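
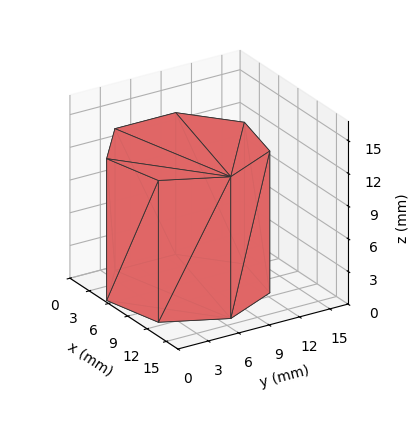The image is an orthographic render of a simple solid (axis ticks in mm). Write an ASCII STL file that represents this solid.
Reading the render: the shape is a regular 7-sided prism (a cylinder approximated with 7 flat sides), circumscribed radius ≈ 7 mm, height ≈ 13 mm (dimensions read to the nearest mm from the axis ticks). For the STL, each face is triangulated and given an outward normal.

solid part
  facet normal 0.0000 0.0000 -1.0000
    outer loop
      vertex 5.4 13.8 0.0
      vertex 11.4 12.5 0.0
      vertex 14.0 7.0 0.0
    endloop
  endfacet
  facet normal 0.0000 0.0000 -1.0000
    outer loop
      vertex 0.7 10.0 0.0
      vertex 5.4 13.8 0.0
      vertex 14.0 7.0 0.0
    endloop
  endfacet
  facet normal 0.0000 0.0000 -1.0000
    outer loop
      vertex 0.7 4.0 0.0
      vertex 0.7 10.0 0.0
      vertex 14.0 7.0 0.0
    endloop
  endfacet
  facet normal 0.0000 0.0000 -1.0000
    outer loop
      vertex 5.4 0.2 0.0
      vertex 0.7 4.0 0.0
      vertex 14.0 7.0 0.0
    endloop
  endfacet
  facet normal 0.0000 0.0000 -1.0000
    outer loop
      vertex 11.4 1.5 0.0
      vertex 5.4 0.2 0.0
      vertex 14.0 7.0 0.0
    endloop
  endfacet
  facet normal 0.0000 0.0000 1.0000
    outer loop
      vertex 14.0 7.0 13.0
      vertex 11.4 12.5 13.0
      vertex 5.4 13.8 13.0
    endloop
  endfacet
  facet normal 0.0000 0.0000 1.0000
    outer loop
      vertex 14.0 7.0 13.0
      vertex 5.4 13.8 13.0
      vertex 0.7 10.0 13.0
    endloop
  endfacet
  facet normal 0.0000 0.0000 1.0000
    outer loop
      vertex 14.0 7.0 13.0
      vertex 0.7 10.0 13.0
      vertex 0.7 4.0 13.0
    endloop
  endfacet
  facet normal 0.0000 0.0000 1.0000
    outer loop
      vertex 14.0 7.0 13.0
      vertex 0.7 4.0 13.0
      vertex 5.4 0.2 13.0
    endloop
  endfacet
  facet normal 0.0000 0.0000 1.0000
    outer loop
      vertex 14.0 7.0 13.0
      vertex 5.4 0.2 13.0
      vertex 11.4 1.5 13.0
    endloop
  endfacet
  facet normal 0.9041 0.4274 0.0000
    outer loop
      vertex 14.0 7.0 0.0
      vertex 11.4 12.5 0.0
      vertex 11.4 12.5 13.0
    endloop
  endfacet
  facet normal 0.9041 0.4274 0.0000
    outer loop
      vertex 14.0 7.0 0.0
      vertex 11.4 12.5 13.0
      vertex 14.0 7.0 13.0
    endloop
  endfacet
  facet normal 0.2118 0.9773 0.0000
    outer loop
      vertex 11.4 12.5 0.0
      vertex 5.4 13.8 0.0
      vertex 5.4 13.8 13.0
    endloop
  endfacet
  facet normal 0.2118 0.9773 0.0000
    outer loop
      vertex 11.4 12.5 0.0
      vertex 5.4 13.8 13.0
      vertex 11.4 12.5 13.0
    endloop
  endfacet
  facet normal -0.6287 0.7776 0.0000
    outer loop
      vertex 5.4 13.8 0.0
      vertex 0.7 10.0 0.0
      vertex 0.7 10.0 13.0
    endloop
  endfacet
  facet normal -0.6287 0.7776 0.0000
    outer loop
      vertex 5.4 13.8 0.0
      vertex 0.7 10.0 13.0
      vertex 5.4 13.8 13.0
    endloop
  endfacet
  facet normal -1.0000 0.0000 0.0000
    outer loop
      vertex 0.7 10.0 0.0
      vertex 0.7 4.0 0.0
      vertex 0.7 4.0 13.0
    endloop
  endfacet
  facet normal -1.0000 0.0000 0.0000
    outer loop
      vertex 0.7 10.0 0.0
      vertex 0.7 4.0 13.0
      vertex 0.7 10.0 13.0
    endloop
  endfacet
  facet normal -0.6287 -0.7776 0.0000
    outer loop
      vertex 0.7 4.0 0.0
      vertex 5.4 0.2 0.0
      vertex 5.4 0.2 13.0
    endloop
  endfacet
  facet normal -0.6287 -0.7776 0.0000
    outer loop
      vertex 0.7 4.0 0.0
      vertex 5.4 0.2 13.0
      vertex 0.7 4.0 13.0
    endloop
  endfacet
  facet normal 0.2118 -0.9773 0.0000
    outer loop
      vertex 5.4 0.2 0.0
      vertex 11.4 1.5 0.0
      vertex 11.4 1.5 13.0
    endloop
  endfacet
  facet normal 0.2118 -0.9773 0.0000
    outer loop
      vertex 5.4 0.2 0.0
      vertex 11.4 1.5 13.0
      vertex 5.4 0.2 13.0
    endloop
  endfacet
  facet normal 0.9041 -0.4274 0.0000
    outer loop
      vertex 11.4 1.5 0.0
      vertex 14.0 7.0 0.0
      vertex 14.0 7.0 13.0
    endloop
  endfacet
  facet normal 0.9041 -0.4274 0.0000
    outer loop
      vertex 11.4 1.5 0.0
      vertex 14.0 7.0 13.0
      vertex 11.4 1.5 13.0
    endloop
  endfacet
endsolid part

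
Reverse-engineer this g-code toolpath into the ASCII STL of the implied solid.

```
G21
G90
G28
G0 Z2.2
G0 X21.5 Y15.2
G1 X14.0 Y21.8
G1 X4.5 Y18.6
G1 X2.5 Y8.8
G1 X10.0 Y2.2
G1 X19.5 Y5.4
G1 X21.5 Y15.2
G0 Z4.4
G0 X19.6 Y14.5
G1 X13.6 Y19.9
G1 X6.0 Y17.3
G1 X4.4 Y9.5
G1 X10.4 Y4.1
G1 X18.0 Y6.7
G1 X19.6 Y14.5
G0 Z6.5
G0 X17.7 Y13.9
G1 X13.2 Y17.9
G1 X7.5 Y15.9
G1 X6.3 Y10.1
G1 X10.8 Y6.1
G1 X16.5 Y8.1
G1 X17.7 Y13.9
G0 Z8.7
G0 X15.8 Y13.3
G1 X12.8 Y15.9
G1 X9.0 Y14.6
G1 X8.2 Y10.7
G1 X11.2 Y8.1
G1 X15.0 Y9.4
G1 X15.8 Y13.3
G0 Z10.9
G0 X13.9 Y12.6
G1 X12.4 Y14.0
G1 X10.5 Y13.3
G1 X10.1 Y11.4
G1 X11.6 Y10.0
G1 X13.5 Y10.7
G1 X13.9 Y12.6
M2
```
solid part
  facet normal 0.0000 0.0000 -1.0000
    outer loop
      vertex 3.0 19.9 0.0
      vertex 14.4 23.8 0.0
      vertex 23.4 15.8 0.0
    endloop
  endfacet
  facet normal 0.0000 0.0000 -1.0000
    outer loop
      vertex 0.6 8.2 0.0
      vertex 3.0 19.9 0.0
      vertex 23.4 15.8 0.0
    endloop
  endfacet
  facet normal 0.0000 0.0000 -1.0000
    outer loop
      vertex 9.6 0.2 0.0
      vertex 0.6 8.2 0.0
      vertex 23.4 15.8 0.0
    endloop
  endfacet
  facet normal 0.0000 0.0000 -1.0000
    outer loop
      vertex 21.0 4.1 0.0
      vertex 9.6 0.2 0.0
      vertex 23.4 15.8 0.0
    endloop
  endfacet
  facet normal 0.5201 0.5851 0.6223
    outer loop
      vertex 23.4 15.8 0.0
      vertex 14.4 23.8 0.0
      vertex 12.0 12.0 13.1
    endloop
  endfacet
  facet normal -0.2536 0.7414 0.6213
    outer loop
      vertex 14.4 23.8 0.0
      vertex 3.0 19.9 0.0
      vertex 12.0 12.0 13.1
    endloop
  endfacet
  facet normal -0.7671 0.1574 0.6219
    outer loop
      vertex 3.0 19.9 0.0
      vertex 0.6 8.2 0.0
      vertex 12.0 12.0 13.1
    endloop
  endfacet
  facet normal -0.5201 -0.5851 0.6223
    outer loop
      vertex 0.6 8.2 0.0
      vertex 9.6 0.2 0.0
      vertex 12.0 12.0 13.1
    endloop
  endfacet
  facet normal 0.2536 -0.7414 0.6213
    outer loop
      vertex 9.6 0.2 0.0
      vertex 21.0 4.1 0.0
      vertex 12.0 12.0 13.1
    endloop
  endfacet
  facet normal 0.7671 -0.1574 0.6219
    outer loop
      vertex 21.0 4.1 0.0
      vertex 23.4 15.8 0.0
      vertex 12.0 12.0 13.1
    endloop
  endfacet
endsolid part

The G0 Z moves step by Δz≈2.2 mm. The G1 loops shrink linearly with z, so the solid tapers from its base footprint up to z≈13.1. Closing with a flat bottom cap and the tapered top and triangulating gives 10 facets — a regular 6-sided pyramid, base circumscribed radius ≈ 12 mm, apex at z ≈ 13.1 mm.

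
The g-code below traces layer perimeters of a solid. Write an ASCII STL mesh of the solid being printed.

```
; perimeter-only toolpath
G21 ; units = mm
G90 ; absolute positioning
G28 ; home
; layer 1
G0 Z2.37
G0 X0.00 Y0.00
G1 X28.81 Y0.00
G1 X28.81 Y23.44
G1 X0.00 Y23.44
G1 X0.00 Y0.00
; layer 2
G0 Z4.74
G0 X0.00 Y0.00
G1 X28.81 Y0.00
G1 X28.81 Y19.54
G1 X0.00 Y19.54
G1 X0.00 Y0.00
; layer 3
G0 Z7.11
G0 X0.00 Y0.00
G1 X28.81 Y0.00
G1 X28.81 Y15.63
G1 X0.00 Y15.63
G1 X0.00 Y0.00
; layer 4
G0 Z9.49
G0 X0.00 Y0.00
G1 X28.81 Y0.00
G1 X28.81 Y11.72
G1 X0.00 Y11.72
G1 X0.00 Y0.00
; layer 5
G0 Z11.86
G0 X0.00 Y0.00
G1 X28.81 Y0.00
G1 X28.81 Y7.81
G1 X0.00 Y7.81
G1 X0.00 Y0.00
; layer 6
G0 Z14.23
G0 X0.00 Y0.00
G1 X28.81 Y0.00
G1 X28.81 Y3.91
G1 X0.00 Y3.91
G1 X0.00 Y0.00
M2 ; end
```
solid part
  facet normal 0.0000 0.0000 -1.0000
    outer loop
      vertex 28.81 27.35 0.00
      vertex 28.81 0.00 0.00
      vertex 0.00 0.00 0.00
    endloop
  endfacet
  facet normal 0.0000 0.0000 -1.0000
    outer loop
      vertex 0.00 27.35 0.00
      vertex 28.81 27.35 0.00
      vertex 0.00 0.00 0.00
    endloop
  endfacet
  facet normal 0.0000 -1.0000 0.0000
    outer loop
      vertex 0.00 0.00 0.00
      vertex 28.81 0.00 0.00
      vertex 28.81 0.00 16.60
    endloop
  endfacet
  facet normal 0.0000 -1.0000 0.0000
    outer loop
      vertex 0.00 0.00 0.00
      vertex 28.81 0.00 16.60
      vertex 0.00 0.00 16.60
    endloop
  endfacet
  facet normal 0.0000 0.5189 0.8549
    outer loop
      vertex 0.00 0.00 16.60
      vertex 28.81 0.00 16.60
      vertex 28.81 27.35 0.00
    endloop
  endfacet
  facet normal 0.0000 0.5189 0.8549
    outer loop
      vertex 0.00 0.00 16.60
      vertex 28.81 27.35 0.00
      vertex 0.00 27.35 0.00
    endloop
  endfacet
  facet normal -1.0000 0.0000 0.0000
    outer loop
      vertex 0.00 0.00 16.60
      vertex 0.00 27.35 0.00
      vertex 0.00 0.00 0.00
    endloop
  endfacet
  facet normal 1.0000 0.0000 0.0000
    outer loop
      vertex 28.81 0.00 0.00
      vertex 28.81 27.35 0.00
      vertex 28.81 0.00 16.60
    endloop
  endfacet
endsolid part

The G0 Z moves step by Δz≈2.37 mm. The G1 loops shrink linearly with z, so the solid tapers from its base footprint up to z≈16.6. Closing with a flat bottom cap and the tapered top and triangulating gives 8 facets — a wedge (ramp): 28.8 × 27.4 mm base, rising to 16.6 mm along the y=0 edge and sloping linearly to z=0 at y=27.4.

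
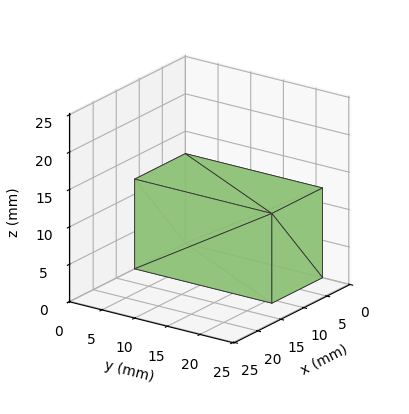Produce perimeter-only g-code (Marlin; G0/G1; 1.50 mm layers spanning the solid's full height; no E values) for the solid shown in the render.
Reading the render: the shape is a rectangular box, roughly 11 × 21 mm footprint and 12 mm tall (dimensions read to the nearest mm from the axis ticks). For the g-code, the solid's height is divided into equal slices at the stated Δz and each level perimeter traced with G1 moves after a G0 lift.

; perimeter-only toolpath
G21 ; units = mm
G90 ; absolute positioning
G28 ; home
; layer 1
G0 Z1.50
G0 X0.00 Y0.00
G1 X11.00 Y0.00
G1 X11.00 Y21.00
G1 X0.00 Y21.00
G1 X0.00 Y0.00
; layer 2
G0 Z3.00
G0 X0.00 Y0.00
G1 X11.00 Y0.00
G1 X11.00 Y21.00
G1 X0.00 Y21.00
G1 X0.00 Y0.00
; layer 3
G0 Z4.50
G0 X0.00 Y0.00
G1 X11.00 Y0.00
G1 X11.00 Y21.00
G1 X0.00 Y21.00
G1 X0.00 Y0.00
; layer 4
G0 Z6.00
G0 X0.00 Y0.00
G1 X11.00 Y0.00
G1 X11.00 Y21.00
G1 X0.00 Y21.00
G1 X0.00 Y0.00
; layer 5
G0 Z7.50
G0 X0.00 Y0.00
G1 X11.00 Y0.00
G1 X11.00 Y21.00
G1 X0.00 Y21.00
G1 X0.00 Y0.00
; layer 6
G0 Z9.00
G0 X0.00 Y0.00
G1 X11.00 Y0.00
G1 X11.00 Y21.00
G1 X0.00 Y21.00
G1 X0.00 Y0.00
; layer 7
G0 Z10.50
G0 X0.00 Y0.00
G1 X11.00 Y0.00
G1 X11.00 Y21.00
G1 X0.00 Y21.00
G1 X0.00 Y0.00
; layer 8
G0 Z12.00
G0 X0.00 Y0.00
G1 X11.00 Y0.00
G1 X11.00 Y21.00
G1 X0.00 Y21.00
G1 X0.00 Y0.00
M2 ; end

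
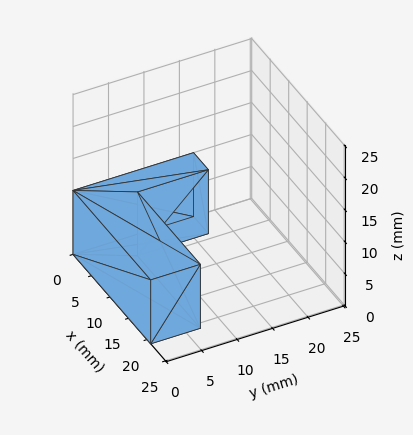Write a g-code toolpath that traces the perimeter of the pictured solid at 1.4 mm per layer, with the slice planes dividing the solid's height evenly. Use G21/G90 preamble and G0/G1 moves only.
Reading the render: the shape is an L-shaped prism: outer 21 × 17 mm, arm thicknesses ≈ 7 mm (horizontal) and 4 mm (vertical), extruded 10 mm in z (dimensions read to the nearest mm from the axis ticks). For the g-code, the solid's height is divided into equal slices at the stated Δz and each level perimeter traced with G1 moves after a G0 lift.

; perimeter-only toolpath
G21 ; units = mm
G90 ; absolute positioning
G28 ; home
; layer 1
G0 Z1.4
G0 X0.0 Y0.0
G1 X21.0 Y0.0
G1 X21.0 Y7.0
G1 X4.0 Y7.0
G1 X4.0 Y17.0
G1 X0.0 Y17.0
G1 X0.0 Y0.0
; layer 2
G0 Z2.9
G0 X0.0 Y0.0
G1 X21.0 Y0.0
G1 X21.0 Y7.0
G1 X4.0 Y7.0
G1 X4.0 Y17.0
G1 X0.0 Y17.0
G1 X0.0 Y0.0
; layer 3
G0 Z4.3
G0 X0.0 Y0.0
G1 X21.0 Y0.0
G1 X21.0 Y7.0
G1 X4.0 Y7.0
G1 X4.0 Y17.0
G1 X0.0 Y17.0
G1 X0.0 Y0.0
; layer 4
G0 Z5.7
G0 X0.0 Y0.0
G1 X21.0 Y0.0
G1 X21.0 Y7.0
G1 X4.0 Y7.0
G1 X4.0 Y17.0
G1 X0.0 Y17.0
G1 X0.0 Y0.0
; layer 5
G0 Z7.1
G0 X0.0 Y0.0
G1 X21.0 Y0.0
G1 X21.0 Y7.0
G1 X4.0 Y7.0
G1 X4.0 Y17.0
G1 X0.0 Y17.0
G1 X0.0 Y0.0
; layer 6
G0 Z8.6
G0 X0.0 Y0.0
G1 X21.0 Y0.0
G1 X21.0 Y7.0
G1 X4.0 Y7.0
G1 X4.0 Y17.0
G1 X0.0 Y17.0
G1 X0.0 Y0.0
; layer 7
G0 Z10.0
G0 X0.0 Y0.0
G1 X21.0 Y0.0
G1 X21.0 Y7.0
G1 X4.0 Y7.0
G1 X4.0 Y17.0
G1 X0.0 Y17.0
G1 X0.0 Y0.0
M2 ; end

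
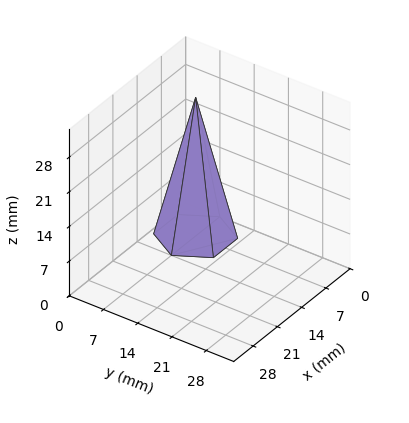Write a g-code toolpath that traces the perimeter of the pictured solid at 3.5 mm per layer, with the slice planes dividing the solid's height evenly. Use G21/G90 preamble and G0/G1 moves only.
Reading the render: the shape is a regular 6-sided pyramid, base circumscribed radius ≈ 7 mm, apex at z ≈ 28 mm (dimensions read to the nearest mm from the axis ticks). For the g-code, the solid's height is divided into equal slices at the stated Δz and each level perimeter traced with G1 moves after a G0 lift.

; perimeter-only toolpath
G21 ; units = mm
G90 ; absolute positioning
G28 ; home
; layer 1
G0 Z3.5
G0 X13.1 Y7.0
G1 X10.1 Y12.3
G1 X3.9 Y12.3
G1 X0.9 Y7.0
G1 X3.9 Y1.7
G1 X10.1 Y1.7
G1 X13.1 Y7.0
; layer 2
G0 Z7.0
G0 X12.2 Y7.0
G1 X9.6 Y11.6
G1 X4.4 Y11.6
G1 X1.8 Y7.0
G1 X4.4 Y2.4
G1 X9.6 Y2.4
G1 X12.2 Y7.0
; layer 3
G0 Z10.5
G0 X11.4 Y7.0
G1 X9.2 Y10.8
G1 X4.8 Y10.8
G1 X2.6 Y7.0
G1 X4.8 Y3.2
G1 X9.2 Y3.2
G1 X11.4 Y7.0
; layer 4
G0 Z14.0
G0 X10.5 Y7.0
G1 X8.8 Y10.1
G1 X5.2 Y10.1
G1 X3.5 Y7.0
G1 X5.2 Y4.0
G1 X8.8 Y4.0
G1 X10.5 Y7.0
; layer 5
G0 Z17.5
G0 X9.6 Y7.0
G1 X8.3 Y9.3
G1 X5.7 Y9.3
G1 X4.4 Y7.0
G1 X5.7 Y4.7
G1 X8.3 Y4.7
G1 X9.6 Y7.0
; layer 6
G0 Z21.0
G0 X8.8 Y7.0
G1 X7.9 Y8.5
G1 X6.1 Y8.5
G1 X5.2 Y7.0
G1 X6.1 Y5.5
G1 X7.9 Y5.5
G1 X8.8 Y7.0
; layer 7
G0 Z24.5
G0 X7.9 Y7.0
G1 X7.4 Y7.8
G1 X6.6 Y7.8
G1 X6.1 Y7.0
G1 X6.6 Y6.2
G1 X7.4 Y6.2
G1 X7.9 Y7.0
M2 ; end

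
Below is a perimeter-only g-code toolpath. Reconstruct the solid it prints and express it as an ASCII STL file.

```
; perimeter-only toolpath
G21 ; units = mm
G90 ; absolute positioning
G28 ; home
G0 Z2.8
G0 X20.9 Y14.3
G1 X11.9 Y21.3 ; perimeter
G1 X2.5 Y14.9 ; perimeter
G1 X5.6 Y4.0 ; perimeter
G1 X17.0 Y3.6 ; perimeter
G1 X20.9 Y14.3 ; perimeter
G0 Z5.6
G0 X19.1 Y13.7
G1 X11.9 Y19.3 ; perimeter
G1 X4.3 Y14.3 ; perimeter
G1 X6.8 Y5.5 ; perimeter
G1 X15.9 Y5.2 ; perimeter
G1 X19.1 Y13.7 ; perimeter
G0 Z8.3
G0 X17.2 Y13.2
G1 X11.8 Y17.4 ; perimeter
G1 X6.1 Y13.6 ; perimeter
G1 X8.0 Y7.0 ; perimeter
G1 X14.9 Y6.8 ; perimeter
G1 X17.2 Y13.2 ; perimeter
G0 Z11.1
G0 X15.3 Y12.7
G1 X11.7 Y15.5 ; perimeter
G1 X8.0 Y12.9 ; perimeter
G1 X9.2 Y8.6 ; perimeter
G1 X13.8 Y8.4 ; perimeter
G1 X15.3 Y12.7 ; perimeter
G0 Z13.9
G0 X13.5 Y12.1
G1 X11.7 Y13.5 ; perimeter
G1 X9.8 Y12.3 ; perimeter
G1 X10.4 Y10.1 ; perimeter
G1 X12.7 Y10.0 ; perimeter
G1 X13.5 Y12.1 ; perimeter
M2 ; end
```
solid part
  facet normal 0.0000 0.0000 -1.0000
    outer loop
      vertex 0.7 15.6 0.0
      vertex 12.0 23.2 0.0
      vertex 22.8 14.8 0.0
    endloop
  endfacet
  facet normal 0.0000 0.0000 -1.0000
    outer loop
      vertex 4.4 2.5 0.0
      vertex 0.7 15.6 0.0
      vertex 22.8 14.8 0.0
    endloop
  endfacet
  facet normal 0.0000 0.0000 -1.0000
    outer loop
      vertex 18.1 2.0 0.0
      vertex 4.4 2.5 0.0
      vertex 22.8 14.8 0.0
    endloop
  endfacet
  facet normal 0.5350 0.6878 0.4906
    outer loop
      vertex 22.8 14.8 0.0
      vertex 12.0 23.2 0.0
      vertex 11.6 11.6 16.7
    endloop
  endfacet
  facet normal -0.4863 0.7231 0.4906
    outer loop
      vertex 12.0 23.2 0.0
      vertex 0.7 15.6 0.0
      vertex 11.6 11.6 16.7
    endloop
  endfacet
  facet normal -0.8386 -0.2368 0.4906
    outer loop
      vertex 0.7 15.6 0.0
      vertex 4.4 2.5 0.0
      vertex 11.6 11.6 16.7
    endloop
  endfacet
  facet normal -0.0318 -0.8718 0.4888
    outer loop
      vertex 4.4 2.5 0.0
      vertex 18.1 2.0 0.0
      vertex 11.6 11.6 16.7
    endloop
  endfacet
  facet normal 0.8178 -0.3003 0.4909
    outer loop
      vertex 18.1 2.0 0.0
      vertex 22.8 14.8 0.0
      vertex 11.6 11.6 16.7
    endloop
  endfacet
endsolid part

The G0 Z moves step by Δz≈2.8 mm. The G1 loops shrink linearly with z, so the solid tapers from its base footprint up to z≈16.7. Closing with a flat bottom cap and the tapered top and triangulating gives 8 facets — a regular 5-sided pyramid, base circumscribed radius ≈ 11.6 mm, apex at z ≈ 16.7 mm.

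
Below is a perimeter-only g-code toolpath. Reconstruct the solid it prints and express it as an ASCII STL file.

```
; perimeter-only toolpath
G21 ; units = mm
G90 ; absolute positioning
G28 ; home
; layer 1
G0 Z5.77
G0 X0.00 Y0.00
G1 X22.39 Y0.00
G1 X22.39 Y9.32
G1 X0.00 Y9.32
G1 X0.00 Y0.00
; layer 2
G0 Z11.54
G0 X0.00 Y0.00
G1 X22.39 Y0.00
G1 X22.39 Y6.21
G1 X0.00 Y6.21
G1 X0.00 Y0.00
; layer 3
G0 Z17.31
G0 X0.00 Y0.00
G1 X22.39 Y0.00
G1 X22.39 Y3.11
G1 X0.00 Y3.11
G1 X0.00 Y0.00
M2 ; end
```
solid part
  facet normal 0.0000 0.0000 -1.0000
    outer loop
      vertex 22.39 12.43 0.00
      vertex 22.39 0.00 0.00
      vertex 0.00 0.00 0.00
    endloop
  endfacet
  facet normal 0.0000 0.0000 -1.0000
    outer loop
      vertex 0.00 12.43 0.00
      vertex 22.39 12.43 0.00
      vertex 0.00 0.00 0.00
    endloop
  endfacet
  facet normal 0.0000 -1.0000 0.0000
    outer loop
      vertex 0.00 0.00 0.00
      vertex 22.39 0.00 0.00
      vertex 22.39 0.00 23.08
    endloop
  endfacet
  facet normal 0.0000 -1.0000 0.0000
    outer loop
      vertex 0.00 0.00 0.00
      vertex 22.39 0.00 23.08
      vertex 0.00 0.00 23.08
    endloop
  endfacet
  facet normal 0.0000 0.8804 0.4742
    outer loop
      vertex 0.00 0.00 23.08
      vertex 22.39 0.00 23.08
      vertex 22.39 12.43 0.00
    endloop
  endfacet
  facet normal 0.0000 0.8804 0.4742
    outer loop
      vertex 0.00 0.00 23.08
      vertex 22.39 12.43 0.00
      vertex 0.00 12.43 0.00
    endloop
  endfacet
  facet normal -1.0000 0.0000 0.0000
    outer loop
      vertex 0.00 0.00 23.08
      vertex 0.00 12.43 0.00
      vertex 0.00 0.00 0.00
    endloop
  endfacet
  facet normal 1.0000 0.0000 0.0000
    outer loop
      vertex 22.39 0.00 0.00
      vertex 22.39 12.43 0.00
      vertex 22.39 0.00 23.08
    endloop
  endfacet
endsolid part

The G0 Z moves step by Δz≈5.77 mm. The G1 loops shrink linearly with z, so the solid tapers from its base footprint up to z≈23.1. Closing with a flat bottom cap and the tapered top and triangulating gives 8 facets — a wedge (ramp): 22.4 × 12.4 mm base, rising to 23.1 mm along the y=0 edge and sloping linearly to z=0 at y=12.4.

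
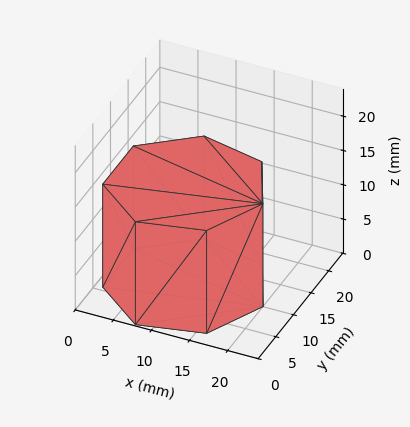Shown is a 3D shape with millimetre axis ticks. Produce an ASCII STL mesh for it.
Reading the render: the shape is a regular 7-sided prism (a cylinder approximated with 7 flat sides), circumscribed radius ≈ 10 mm, height ≈ 15 mm (dimensions read to the nearest mm from the axis ticks). For the STL, each face is triangulated and given an outward normal.

solid part
  facet normal 0.0000 0.0000 -1.0000
    outer loop
      vertex 7.775 19.749 0.000
      vertex 16.235 17.818 0.000
      vertex 20.000 10.000 0.000
    endloop
  endfacet
  facet normal 0.0000 0.0000 -1.0000
    outer loop
      vertex 0.990 14.339 0.000
      vertex 7.775 19.749 0.000
      vertex 20.000 10.000 0.000
    endloop
  endfacet
  facet normal 0.0000 0.0000 -1.0000
    outer loop
      vertex 0.990 5.661 0.000
      vertex 0.990 14.339 0.000
      vertex 20.000 10.000 0.000
    endloop
  endfacet
  facet normal 0.0000 0.0000 -1.0000
    outer loop
      vertex 7.775 0.251 0.000
      vertex 0.990 5.661 0.000
      vertex 20.000 10.000 0.000
    endloop
  endfacet
  facet normal 0.0000 0.0000 -1.0000
    outer loop
      vertex 16.235 2.182 0.000
      vertex 7.775 0.251 0.000
      vertex 20.000 10.000 0.000
    endloop
  endfacet
  facet normal 0.0000 0.0000 1.0000
    outer loop
      vertex 20.000 10.000 15.000
      vertex 16.235 17.818 15.000
      vertex 7.775 19.749 15.000
    endloop
  endfacet
  facet normal 0.0000 0.0000 1.0000
    outer loop
      vertex 20.000 10.000 15.000
      vertex 7.775 19.749 15.000
      vertex 0.990 14.339 15.000
    endloop
  endfacet
  facet normal 0.0000 0.0000 1.0000
    outer loop
      vertex 20.000 10.000 15.000
      vertex 0.990 14.339 15.000
      vertex 0.990 5.661 15.000
    endloop
  endfacet
  facet normal 0.0000 0.0000 1.0000
    outer loop
      vertex 20.000 10.000 15.000
      vertex 0.990 5.661 15.000
      vertex 7.775 0.251 15.000
    endloop
  endfacet
  facet normal 0.0000 0.0000 1.0000
    outer loop
      vertex 20.000 10.000 15.000
      vertex 7.775 0.251 15.000
      vertex 16.235 2.182 15.000
    endloop
  endfacet
  facet normal 0.9010 0.4339 0.0000
    outer loop
      vertex 20.000 10.000 0.000
      vertex 16.235 17.818 0.000
      vertex 16.235 17.818 15.000
    endloop
  endfacet
  facet normal 0.9010 0.4339 0.0000
    outer loop
      vertex 20.000 10.000 0.000
      vertex 16.235 17.818 15.000
      vertex 20.000 10.000 15.000
    endloop
  endfacet
  facet normal 0.2225 0.9749 0.0000
    outer loop
      vertex 16.235 17.818 0.000
      vertex 7.775 19.749 0.000
      vertex 7.775 19.749 15.000
    endloop
  endfacet
  facet normal 0.2225 0.9749 0.0000
    outer loop
      vertex 16.235 17.818 0.000
      vertex 7.775 19.749 15.000
      vertex 16.235 17.818 15.000
    endloop
  endfacet
  facet normal -0.6234 0.7819 0.0000
    outer loop
      vertex 7.775 19.749 0.000
      vertex 0.990 14.339 0.000
      vertex 0.990 14.339 15.000
    endloop
  endfacet
  facet normal -0.6234 0.7819 0.0000
    outer loop
      vertex 7.775 19.749 0.000
      vertex 0.990 14.339 15.000
      vertex 7.775 19.749 15.000
    endloop
  endfacet
  facet normal -1.0000 0.0000 0.0000
    outer loop
      vertex 0.990 14.339 0.000
      vertex 0.990 5.661 0.000
      vertex 0.990 5.661 15.000
    endloop
  endfacet
  facet normal -1.0000 0.0000 0.0000
    outer loop
      vertex 0.990 14.339 0.000
      vertex 0.990 5.661 15.000
      vertex 0.990 14.339 15.000
    endloop
  endfacet
  facet normal -0.6234 -0.7819 0.0000
    outer loop
      vertex 0.990 5.661 0.000
      vertex 7.775 0.251 0.000
      vertex 7.775 0.251 15.000
    endloop
  endfacet
  facet normal -0.6234 -0.7819 0.0000
    outer loop
      vertex 0.990 5.661 0.000
      vertex 7.775 0.251 15.000
      vertex 0.990 5.661 15.000
    endloop
  endfacet
  facet normal 0.2225 -0.9749 0.0000
    outer loop
      vertex 7.775 0.251 0.000
      vertex 16.235 2.182 0.000
      vertex 16.235 2.182 15.000
    endloop
  endfacet
  facet normal 0.2225 -0.9749 0.0000
    outer loop
      vertex 7.775 0.251 0.000
      vertex 16.235 2.182 15.000
      vertex 7.775 0.251 15.000
    endloop
  endfacet
  facet normal 0.9010 -0.4339 0.0000
    outer loop
      vertex 16.235 2.182 0.000
      vertex 20.000 10.000 0.000
      vertex 20.000 10.000 15.000
    endloop
  endfacet
  facet normal 0.9010 -0.4339 0.0000
    outer loop
      vertex 16.235 2.182 0.000
      vertex 20.000 10.000 15.000
      vertex 16.235 2.182 15.000
    endloop
  endfacet
endsolid part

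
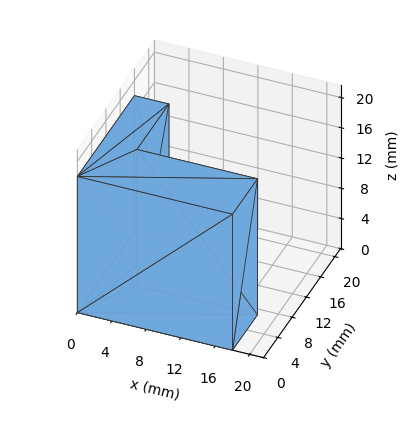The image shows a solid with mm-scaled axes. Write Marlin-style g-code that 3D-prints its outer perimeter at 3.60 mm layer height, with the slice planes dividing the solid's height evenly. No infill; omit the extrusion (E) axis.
Reading the render: the shape is an L-shaped prism: outer 18 × 16 mm, arm thicknesses ≈ 7 mm (horizontal) and 4 mm (vertical), extruded 18 mm in z (dimensions read to the nearest mm from the axis ticks). For the g-code, the solid's height is divided into equal slices at the stated Δz and each level perimeter traced with G1 moves after a G0 lift.

; perimeter-only toolpath
G21 ; units = mm
G90 ; absolute positioning
G28 ; home
; layer 1
G0 Z3.60
G0 X0.00 Y0.00
G1 X18.00 Y0.00
G1 X18.00 Y7.00
G1 X4.00 Y7.00
G1 X4.00 Y16.00
G1 X0.00 Y16.00
G1 X0.00 Y0.00
; layer 2
G0 Z7.20
G0 X0.00 Y0.00
G1 X18.00 Y0.00
G1 X18.00 Y7.00
G1 X4.00 Y7.00
G1 X4.00 Y16.00
G1 X0.00 Y16.00
G1 X0.00 Y0.00
; layer 3
G0 Z10.80
G0 X0.00 Y0.00
G1 X18.00 Y0.00
G1 X18.00 Y7.00
G1 X4.00 Y7.00
G1 X4.00 Y16.00
G1 X0.00 Y16.00
G1 X0.00 Y0.00
; layer 4
G0 Z14.40
G0 X0.00 Y0.00
G1 X18.00 Y0.00
G1 X18.00 Y7.00
G1 X4.00 Y7.00
G1 X4.00 Y16.00
G1 X0.00 Y16.00
G1 X0.00 Y0.00
; layer 5
G0 Z18.00
G0 X0.00 Y0.00
G1 X18.00 Y0.00
G1 X18.00 Y7.00
G1 X4.00 Y7.00
G1 X4.00 Y16.00
G1 X0.00 Y16.00
G1 X0.00 Y0.00
M2 ; end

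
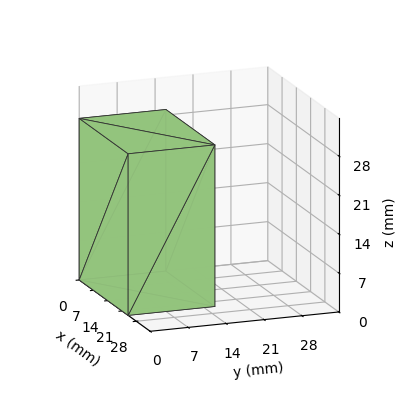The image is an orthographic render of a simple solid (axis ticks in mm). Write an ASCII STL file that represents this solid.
Reading the render: the shape is a rectangular box, roughly 24 × 16 mm footprint and 29 mm tall (dimensions read to the nearest mm from the axis ticks). For the STL, each face is triangulated and given an outward normal.

solid part
  facet normal 0.0000 0.0000 -1.0000
    outer loop
      vertex 24.000 16.000 0.000
      vertex 24.000 0.000 0.000
      vertex 0.000 0.000 0.000
    endloop
  endfacet
  facet normal 0.0000 0.0000 -1.0000
    outer loop
      vertex 0.000 16.000 0.000
      vertex 24.000 16.000 0.000
      vertex 0.000 0.000 0.000
    endloop
  endfacet
  facet normal 0.0000 0.0000 1.0000
    outer loop
      vertex 0.000 0.000 29.000
      vertex 24.000 0.000 29.000
      vertex 24.000 16.000 29.000
    endloop
  endfacet
  facet normal 0.0000 0.0000 1.0000
    outer loop
      vertex 0.000 0.000 29.000
      vertex 24.000 16.000 29.000
      vertex 0.000 16.000 29.000
    endloop
  endfacet
  facet normal 0.0000 -1.0000 0.0000
    outer loop
      vertex 0.000 0.000 0.000
      vertex 24.000 0.000 0.000
      vertex 24.000 0.000 29.000
    endloop
  endfacet
  facet normal 0.0000 -1.0000 0.0000
    outer loop
      vertex 0.000 0.000 0.000
      vertex 24.000 0.000 29.000
      vertex 0.000 0.000 29.000
    endloop
  endfacet
  facet normal 0.0000 1.0000 0.0000
    outer loop
      vertex 24.000 16.000 29.000
      vertex 24.000 16.000 0.000
      vertex 0.000 16.000 0.000
    endloop
  endfacet
  facet normal 0.0000 1.0000 0.0000
    outer loop
      vertex 0.000 16.000 29.000
      vertex 24.000 16.000 29.000
      vertex 0.000 16.000 0.000
    endloop
  endfacet
  facet normal -1.0000 0.0000 0.0000
    outer loop
      vertex 0.000 16.000 29.000
      vertex 0.000 16.000 0.000
      vertex 0.000 0.000 0.000
    endloop
  endfacet
  facet normal -1.0000 0.0000 0.0000
    outer loop
      vertex 0.000 0.000 29.000
      vertex 0.000 16.000 29.000
      vertex 0.000 0.000 0.000
    endloop
  endfacet
  facet normal 1.0000 0.0000 0.0000
    outer loop
      vertex 24.000 0.000 0.000
      vertex 24.000 16.000 0.000
      vertex 24.000 16.000 29.000
    endloop
  endfacet
  facet normal 1.0000 0.0000 0.0000
    outer loop
      vertex 24.000 0.000 0.000
      vertex 24.000 16.000 29.000
      vertex 24.000 0.000 29.000
    endloop
  endfacet
endsolid part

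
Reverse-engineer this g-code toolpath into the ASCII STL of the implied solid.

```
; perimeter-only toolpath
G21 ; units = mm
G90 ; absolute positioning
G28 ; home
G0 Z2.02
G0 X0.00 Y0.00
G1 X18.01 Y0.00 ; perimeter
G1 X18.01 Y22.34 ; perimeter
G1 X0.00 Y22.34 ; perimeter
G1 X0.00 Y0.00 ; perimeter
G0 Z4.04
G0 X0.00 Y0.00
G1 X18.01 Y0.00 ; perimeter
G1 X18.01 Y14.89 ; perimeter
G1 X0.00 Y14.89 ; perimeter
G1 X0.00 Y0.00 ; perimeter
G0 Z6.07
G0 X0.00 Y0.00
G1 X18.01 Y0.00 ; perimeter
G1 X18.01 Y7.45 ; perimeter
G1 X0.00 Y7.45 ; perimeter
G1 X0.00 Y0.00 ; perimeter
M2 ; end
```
solid part
  facet normal 0.0000 0.0000 -1.0000
    outer loop
      vertex 18.01 29.79 0.00
      vertex 18.01 0.00 0.00
      vertex 0.00 0.00 0.00
    endloop
  endfacet
  facet normal 0.0000 0.0000 -1.0000
    outer loop
      vertex 0.00 29.79 0.00
      vertex 18.01 29.79 0.00
      vertex 0.00 0.00 0.00
    endloop
  endfacet
  facet normal 0.0000 -1.0000 0.0000
    outer loop
      vertex 0.00 0.00 0.00
      vertex 18.01 0.00 0.00
      vertex 18.01 0.00 8.09
    endloop
  endfacet
  facet normal 0.0000 -1.0000 0.0000
    outer loop
      vertex 0.00 0.00 0.00
      vertex 18.01 0.00 8.09
      vertex 0.00 0.00 8.09
    endloop
  endfacet
  facet normal 0.0000 0.2621 0.9650
    outer loop
      vertex 0.00 0.00 8.09
      vertex 18.01 0.00 8.09
      vertex 18.01 29.79 0.00
    endloop
  endfacet
  facet normal 0.0000 0.2621 0.9650
    outer loop
      vertex 0.00 0.00 8.09
      vertex 18.01 29.79 0.00
      vertex 0.00 29.79 0.00
    endloop
  endfacet
  facet normal -1.0000 0.0000 0.0000
    outer loop
      vertex 0.00 0.00 8.09
      vertex 0.00 29.79 0.00
      vertex 0.00 0.00 0.00
    endloop
  endfacet
  facet normal 1.0000 0.0000 0.0000
    outer loop
      vertex 18.01 0.00 0.00
      vertex 18.01 29.79 0.00
      vertex 18.01 0.00 8.09
    endloop
  endfacet
endsolid part

The G0 Z moves step by Δz≈2.02 mm. The G1 loops shrink linearly with z, so the solid tapers from its base footprint up to z≈8.09. Closing with a flat bottom cap and the tapered top and triangulating gives 8 facets — a wedge (ramp): 18 × 29.8 mm base, rising to 8.09 mm along the y=0 edge and sloping linearly to z=0 at y=29.8.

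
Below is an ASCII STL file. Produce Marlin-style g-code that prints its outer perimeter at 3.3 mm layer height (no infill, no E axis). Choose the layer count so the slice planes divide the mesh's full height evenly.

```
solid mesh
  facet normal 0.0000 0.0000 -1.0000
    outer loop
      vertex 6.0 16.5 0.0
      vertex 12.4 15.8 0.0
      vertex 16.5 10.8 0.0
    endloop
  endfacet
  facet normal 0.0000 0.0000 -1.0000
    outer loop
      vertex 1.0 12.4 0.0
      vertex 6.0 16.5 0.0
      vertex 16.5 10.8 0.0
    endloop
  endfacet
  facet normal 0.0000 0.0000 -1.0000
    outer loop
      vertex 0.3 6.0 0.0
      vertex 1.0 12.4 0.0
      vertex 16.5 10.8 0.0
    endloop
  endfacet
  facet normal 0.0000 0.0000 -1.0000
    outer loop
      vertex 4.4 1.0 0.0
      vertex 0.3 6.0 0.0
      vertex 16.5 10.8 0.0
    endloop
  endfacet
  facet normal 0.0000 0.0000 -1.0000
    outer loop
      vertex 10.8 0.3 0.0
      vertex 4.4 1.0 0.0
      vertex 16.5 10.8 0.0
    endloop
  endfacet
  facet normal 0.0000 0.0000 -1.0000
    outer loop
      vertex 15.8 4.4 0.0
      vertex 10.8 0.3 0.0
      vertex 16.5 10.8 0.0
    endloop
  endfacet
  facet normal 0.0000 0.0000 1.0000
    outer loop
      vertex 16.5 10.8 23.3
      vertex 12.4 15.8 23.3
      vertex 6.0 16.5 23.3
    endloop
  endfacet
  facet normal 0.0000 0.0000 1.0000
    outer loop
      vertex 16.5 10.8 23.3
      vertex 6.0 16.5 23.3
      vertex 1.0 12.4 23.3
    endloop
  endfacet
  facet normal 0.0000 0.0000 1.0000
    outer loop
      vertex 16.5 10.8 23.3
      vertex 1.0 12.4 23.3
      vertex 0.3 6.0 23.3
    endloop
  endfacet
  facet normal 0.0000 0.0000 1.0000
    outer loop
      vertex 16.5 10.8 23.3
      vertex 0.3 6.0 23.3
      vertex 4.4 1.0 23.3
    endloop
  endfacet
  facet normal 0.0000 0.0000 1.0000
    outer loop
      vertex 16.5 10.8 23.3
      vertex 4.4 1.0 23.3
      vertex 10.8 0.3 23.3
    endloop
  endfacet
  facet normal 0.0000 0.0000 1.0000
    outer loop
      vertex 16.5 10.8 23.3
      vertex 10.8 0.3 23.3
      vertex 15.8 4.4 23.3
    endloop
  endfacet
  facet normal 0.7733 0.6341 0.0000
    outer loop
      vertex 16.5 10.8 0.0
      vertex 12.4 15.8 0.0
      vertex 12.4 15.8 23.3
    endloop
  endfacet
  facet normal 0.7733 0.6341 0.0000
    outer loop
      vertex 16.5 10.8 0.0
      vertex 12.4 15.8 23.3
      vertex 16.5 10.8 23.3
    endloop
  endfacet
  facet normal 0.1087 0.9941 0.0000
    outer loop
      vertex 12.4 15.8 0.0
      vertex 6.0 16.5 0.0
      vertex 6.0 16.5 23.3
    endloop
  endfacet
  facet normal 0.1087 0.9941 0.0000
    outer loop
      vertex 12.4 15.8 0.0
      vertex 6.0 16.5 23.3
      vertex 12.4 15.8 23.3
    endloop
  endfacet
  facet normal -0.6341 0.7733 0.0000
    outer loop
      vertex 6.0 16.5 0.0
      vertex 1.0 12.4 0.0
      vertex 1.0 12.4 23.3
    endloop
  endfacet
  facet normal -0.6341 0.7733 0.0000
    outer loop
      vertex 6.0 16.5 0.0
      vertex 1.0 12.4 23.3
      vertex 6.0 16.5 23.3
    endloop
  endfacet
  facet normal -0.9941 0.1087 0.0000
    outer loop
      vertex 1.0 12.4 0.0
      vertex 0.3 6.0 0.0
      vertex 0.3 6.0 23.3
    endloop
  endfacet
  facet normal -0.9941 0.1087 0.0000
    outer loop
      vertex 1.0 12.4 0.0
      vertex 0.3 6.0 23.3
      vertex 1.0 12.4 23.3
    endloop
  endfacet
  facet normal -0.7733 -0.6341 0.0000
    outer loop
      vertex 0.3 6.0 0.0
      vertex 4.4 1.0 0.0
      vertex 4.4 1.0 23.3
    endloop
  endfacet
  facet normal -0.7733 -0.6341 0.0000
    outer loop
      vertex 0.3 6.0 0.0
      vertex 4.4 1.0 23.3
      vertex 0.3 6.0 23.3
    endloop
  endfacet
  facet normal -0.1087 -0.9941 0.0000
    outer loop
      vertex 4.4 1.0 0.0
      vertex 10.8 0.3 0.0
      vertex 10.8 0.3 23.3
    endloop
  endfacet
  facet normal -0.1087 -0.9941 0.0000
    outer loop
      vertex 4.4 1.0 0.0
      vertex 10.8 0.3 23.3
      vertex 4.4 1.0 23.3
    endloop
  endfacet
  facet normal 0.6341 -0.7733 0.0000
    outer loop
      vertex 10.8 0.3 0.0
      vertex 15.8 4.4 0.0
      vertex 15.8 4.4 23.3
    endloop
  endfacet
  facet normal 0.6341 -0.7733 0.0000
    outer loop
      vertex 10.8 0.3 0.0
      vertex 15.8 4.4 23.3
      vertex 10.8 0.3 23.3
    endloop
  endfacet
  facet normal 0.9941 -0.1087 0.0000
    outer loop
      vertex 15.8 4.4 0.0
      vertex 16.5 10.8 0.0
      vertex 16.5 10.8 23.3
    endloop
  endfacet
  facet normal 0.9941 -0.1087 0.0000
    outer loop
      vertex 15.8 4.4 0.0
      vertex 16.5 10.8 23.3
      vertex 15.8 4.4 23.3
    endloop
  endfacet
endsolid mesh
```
; perimeter-only toolpath
G21 ; units = mm
G90 ; absolute positioning
G28 ; home
; layer 1
G0 Z3.3
G0 X16.5 Y10.8
G1 X12.4 Y15.8
G1 X6.0 Y16.5
G1 X1.0 Y12.4
G1 X0.3 Y6.0
G1 X4.4 Y1.0
G1 X10.8 Y0.3
G1 X15.8 Y4.4
G1 X16.5 Y10.8
; layer 2
G0 Z6.7
G0 X16.5 Y10.8
G1 X12.4 Y15.8
G1 X6.0 Y16.5
G1 X1.0 Y12.4
G1 X0.3 Y6.0
G1 X4.4 Y1.0
G1 X10.8 Y0.3
G1 X15.8 Y4.4
G1 X16.5 Y10.8
; layer 3
G0 Z10.0
G0 X16.5 Y10.8
G1 X12.4 Y15.8
G1 X6.0 Y16.5
G1 X1.0 Y12.4
G1 X0.3 Y6.0
G1 X4.4 Y1.0
G1 X10.8 Y0.3
G1 X15.8 Y4.4
G1 X16.5 Y10.8
; layer 4
G0 Z13.3
G0 X16.5 Y10.8
G1 X12.4 Y15.8
G1 X6.0 Y16.5
G1 X1.0 Y12.4
G1 X0.3 Y6.0
G1 X4.4 Y1.0
G1 X10.8 Y0.3
G1 X15.8 Y4.4
G1 X16.5 Y10.8
; layer 5
G0 Z16.6
G0 X16.5 Y10.8
G1 X12.4 Y15.8
G1 X6.0 Y16.5
G1 X1.0 Y12.4
G1 X0.3 Y6.0
G1 X4.4 Y1.0
G1 X10.8 Y0.3
G1 X15.8 Y4.4
G1 X16.5 Y10.8
; layer 6
G0 Z20.0
G0 X16.5 Y10.8
G1 X12.4 Y15.8
G1 X6.0 Y16.5
G1 X1.0 Y12.4
G1 X0.3 Y6.0
G1 X4.4 Y1.0
G1 X10.8 Y0.3
G1 X15.8 Y4.4
G1 X16.5 Y10.8
; layer 7
G0 Z23.3
G0 X16.5 Y10.8
G1 X12.4 Y15.8
G1 X6.0 Y16.5
G1 X1.0 Y12.4
G1 X0.3 Y6.0
G1 X4.4 Y1.0
G1 X10.8 Y0.3
G1 X15.8 Y4.4
G1 X16.5 Y10.8
M2 ; end

The solid is a regular 8-sided prism (a cylinder approximated with 8 flat sides), circumscribed radius ≈ 8.4 mm, height ≈ 23.3 mm. Slicing at Δz = 3.3 mm — 7 equal slices spanning the solid's height, so layer i sits at z = i·h/7 — gives 7 non-empty perimeters. Each is a 8-segment closed polygon; G0 lifts to the layer z and rapids to the start vertex, then G1 traces the edges.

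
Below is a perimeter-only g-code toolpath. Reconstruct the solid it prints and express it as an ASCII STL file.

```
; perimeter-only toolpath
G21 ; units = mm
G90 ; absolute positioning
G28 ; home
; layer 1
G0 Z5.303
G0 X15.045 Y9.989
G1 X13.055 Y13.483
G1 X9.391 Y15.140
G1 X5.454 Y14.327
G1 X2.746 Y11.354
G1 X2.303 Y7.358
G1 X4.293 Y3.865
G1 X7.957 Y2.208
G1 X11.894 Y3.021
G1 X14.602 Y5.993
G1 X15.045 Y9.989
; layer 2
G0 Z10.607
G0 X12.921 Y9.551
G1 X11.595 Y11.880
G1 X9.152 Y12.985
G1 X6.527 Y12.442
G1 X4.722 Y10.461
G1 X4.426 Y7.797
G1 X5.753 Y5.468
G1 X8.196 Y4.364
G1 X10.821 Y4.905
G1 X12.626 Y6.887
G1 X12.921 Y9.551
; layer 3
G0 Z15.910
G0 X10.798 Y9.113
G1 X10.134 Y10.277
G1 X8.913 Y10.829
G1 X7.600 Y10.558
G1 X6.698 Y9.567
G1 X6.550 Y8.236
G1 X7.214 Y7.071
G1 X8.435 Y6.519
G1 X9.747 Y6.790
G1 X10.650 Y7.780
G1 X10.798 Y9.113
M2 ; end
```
solid part
  facet normal 0.0000 0.0000 -1.0000
    outer loop
      vertex 9.630 17.295 0.000
      vertex 14.515 15.086 0.000
      vertex 17.169 10.428 0.000
    endloop
  endfacet
  facet normal 0.0000 0.0000 -1.0000
    outer loop
      vertex 4.380 16.211 0.000
      vertex 9.630 17.295 0.000
      vertex 17.169 10.428 0.000
    endloop
  endfacet
  facet normal 0.0000 0.0000 -1.0000
    outer loop
      vertex 0.770 12.248 0.000
      vertex 4.380 16.211 0.000
      vertex 17.169 10.428 0.000
    endloop
  endfacet
  facet normal 0.0000 0.0000 -1.0000
    outer loop
      vertex 0.179 6.920 0.000
      vertex 0.770 12.248 0.000
      vertex 17.169 10.428 0.000
    endloop
  endfacet
  facet normal 0.0000 0.0000 -1.0000
    outer loop
      vertex 2.833 2.262 0.000
      vertex 0.179 6.920 0.000
      vertex 17.169 10.428 0.000
    endloop
  endfacet
  facet normal 0.0000 0.0000 -1.0000
    outer loop
      vertex 7.718 0.053 0.000
      vertex 2.833 2.262 0.000
      vertex 17.169 10.428 0.000
    endloop
  endfacet
  facet normal 0.0000 0.0000 -1.0000
    outer loop
      vertex 12.968 1.137 0.000
      vertex 7.718 0.053 0.000
      vertex 17.169 10.428 0.000
    endloop
  endfacet
  facet normal 0.0000 0.0000 -1.0000
    outer loop
      vertex 16.578 5.100 0.000
      vertex 12.968 1.137 0.000
      vertex 17.169 10.428 0.000
    endloop
  endfacet
  facet normal 0.8098 0.4614 0.3624
    outer loop
      vertex 17.169 10.428 0.000
      vertex 14.515 15.086 0.000
      vertex 8.674 8.674 21.214
    endloop
  endfacet
  facet normal 0.3840 0.8492 0.3624
    outer loop
      vertex 14.515 15.086 0.000
      vertex 9.630 17.295 0.000
      vertex 8.674 8.674 21.214
    endloop
  endfacet
  facet normal -0.1885 0.9128 0.3624
    outer loop
      vertex 9.630 17.295 0.000
      vertex 4.380 16.211 0.000
      vertex 8.674 8.674 21.214
    endloop
  endfacet
  facet normal -0.6890 0.6276 0.3624
    outer loop
      vertex 4.380 16.211 0.000
      vertex 0.770 12.248 0.000
      vertex 8.674 8.674 21.214
    endloop
  endfacet
  facet normal -0.9263 0.1028 0.3624
    outer loop
      vertex 0.770 12.248 0.000
      vertex 0.179 6.920 0.000
      vertex 8.674 8.674 21.214
    endloop
  endfacet
  facet normal -0.8098 -0.4614 0.3624
    outer loop
      vertex 0.179 6.920 0.000
      vertex 2.833 2.262 0.000
      vertex 8.674 8.674 21.214
    endloop
  endfacet
  facet normal -0.3840 -0.8492 0.3624
    outer loop
      vertex 2.833 2.262 0.000
      vertex 7.718 0.053 0.000
      vertex 8.674 8.674 21.214
    endloop
  endfacet
  facet normal 0.1885 -0.9128 0.3624
    outer loop
      vertex 7.718 0.053 0.000
      vertex 12.968 1.137 0.000
      vertex 8.674 8.674 21.214
    endloop
  endfacet
  facet normal 0.6890 -0.6276 0.3624
    outer loop
      vertex 12.968 1.137 0.000
      vertex 16.578 5.100 0.000
      vertex 8.674 8.674 21.214
    endloop
  endfacet
  facet normal 0.9263 -0.1028 0.3624
    outer loop
      vertex 16.578 5.100 0.000
      vertex 17.169 10.428 0.000
      vertex 8.674 8.674 21.214
    endloop
  endfacet
endsolid part

The G0 Z moves step by Δz≈5.303 mm. The G1 loops shrink linearly with z, so the solid tapers from its base footprint up to z≈21.2. Closing with a flat bottom cap and the tapered top and triangulating gives 18 facets — a regular 10-sided pyramid, base circumscribed radius ≈ 8.67 mm, apex at z ≈ 21.2 mm.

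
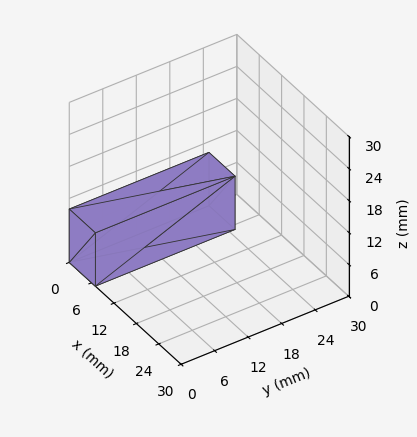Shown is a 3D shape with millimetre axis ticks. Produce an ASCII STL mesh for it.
Reading the render: the shape is a rectangular box, roughly 7 × 25 mm footprint and 10 mm tall (dimensions read to the nearest mm from the axis ticks). For the STL, each face is triangulated and given an outward normal.

solid part
  facet normal 0.0000 0.0000 -1.0000
    outer loop
      vertex 7.0 25.0 0.0
      vertex 7.0 0.0 0.0
      vertex 0.0 0.0 0.0
    endloop
  endfacet
  facet normal 0.0000 0.0000 -1.0000
    outer loop
      vertex 0.0 25.0 0.0
      vertex 7.0 25.0 0.0
      vertex 0.0 0.0 0.0
    endloop
  endfacet
  facet normal 0.0000 0.0000 1.0000
    outer loop
      vertex 0.0 0.0 10.0
      vertex 7.0 0.0 10.0
      vertex 7.0 25.0 10.0
    endloop
  endfacet
  facet normal 0.0000 0.0000 1.0000
    outer loop
      vertex 0.0 0.0 10.0
      vertex 7.0 25.0 10.0
      vertex 0.0 25.0 10.0
    endloop
  endfacet
  facet normal 0.0000 -1.0000 0.0000
    outer loop
      vertex 0.0 0.0 0.0
      vertex 7.0 0.0 0.0
      vertex 7.0 0.0 10.0
    endloop
  endfacet
  facet normal 0.0000 -1.0000 0.0000
    outer loop
      vertex 0.0 0.0 0.0
      vertex 7.0 0.0 10.0
      vertex 0.0 0.0 10.0
    endloop
  endfacet
  facet normal 0.0000 1.0000 0.0000
    outer loop
      vertex 7.0 25.0 10.0
      vertex 7.0 25.0 0.0
      vertex 0.0 25.0 0.0
    endloop
  endfacet
  facet normal 0.0000 1.0000 0.0000
    outer loop
      vertex 0.0 25.0 10.0
      vertex 7.0 25.0 10.0
      vertex 0.0 25.0 0.0
    endloop
  endfacet
  facet normal -1.0000 0.0000 0.0000
    outer loop
      vertex 0.0 25.0 10.0
      vertex 0.0 25.0 0.0
      vertex 0.0 0.0 0.0
    endloop
  endfacet
  facet normal -1.0000 0.0000 0.0000
    outer loop
      vertex 0.0 0.0 10.0
      vertex 0.0 25.0 10.0
      vertex 0.0 0.0 0.0
    endloop
  endfacet
  facet normal 1.0000 0.0000 0.0000
    outer loop
      vertex 7.0 0.0 0.0
      vertex 7.0 25.0 0.0
      vertex 7.0 25.0 10.0
    endloop
  endfacet
  facet normal 1.0000 0.0000 0.0000
    outer loop
      vertex 7.0 0.0 0.0
      vertex 7.0 25.0 10.0
      vertex 7.0 0.0 10.0
    endloop
  endfacet
endsolid part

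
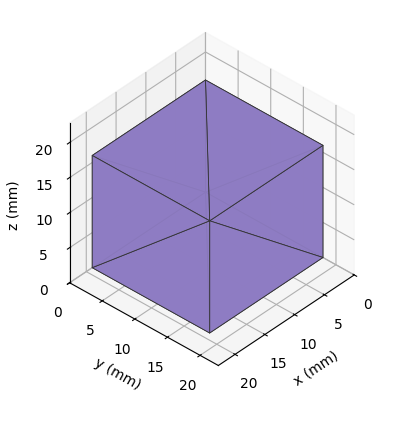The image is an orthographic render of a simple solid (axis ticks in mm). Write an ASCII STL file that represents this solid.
Reading the render: the shape is a rectangular box, roughly 19 × 18 mm footprint and 16 mm tall (dimensions read to the nearest mm from the axis ticks). For the STL, each face is triangulated and given an outward normal.

solid part
  facet normal 0.0000 0.0000 -1.0000
    outer loop
      vertex 19.0 18.0 0.0
      vertex 19.0 0.0 0.0
      vertex 0.0 0.0 0.0
    endloop
  endfacet
  facet normal 0.0000 0.0000 -1.0000
    outer loop
      vertex 0.0 18.0 0.0
      vertex 19.0 18.0 0.0
      vertex 0.0 0.0 0.0
    endloop
  endfacet
  facet normal 0.0000 0.0000 1.0000
    outer loop
      vertex 0.0 0.0 16.0
      vertex 19.0 0.0 16.0
      vertex 19.0 18.0 16.0
    endloop
  endfacet
  facet normal 0.0000 0.0000 1.0000
    outer loop
      vertex 0.0 0.0 16.0
      vertex 19.0 18.0 16.0
      vertex 0.0 18.0 16.0
    endloop
  endfacet
  facet normal 0.0000 -1.0000 0.0000
    outer loop
      vertex 0.0 0.0 0.0
      vertex 19.0 0.0 0.0
      vertex 19.0 0.0 16.0
    endloop
  endfacet
  facet normal 0.0000 -1.0000 0.0000
    outer loop
      vertex 0.0 0.0 0.0
      vertex 19.0 0.0 16.0
      vertex 0.0 0.0 16.0
    endloop
  endfacet
  facet normal 0.0000 1.0000 0.0000
    outer loop
      vertex 19.0 18.0 16.0
      vertex 19.0 18.0 0.0
      vertex 0.0 18.0 0.0
    endloop
  endfacet
  facet normal 0.0000 1.0000 0.0000
    outer loop
      vertex 0.0 18.0 16.0
      vertex 19.0 18.0 16.0
      vertex 0.0 18.0 0.0
    endloop
  endfacet
  facet normal -1.0000 0.0000 0.0000
    outer loop
      vertex 0.0 18.0 16.0
      vertex 0.0 18.0 0.0
      vertex 0.0 0.0 0.0
    endloop
  endfacet
  facet normal -1.0000 0.0000 0.0000
    outer loop
      vertex 0.0 0.0 16.0
      vertex 0.0 18.0 16.0
      vertex 0.0 0.0 0.0
    endloop
  endfacet
  facet normal 1.0000 0.0000 0.0000
    outer loop
      vertex 19.0 0.0 0.0
      vertex 19.0 18.0 0.0
      vertex 19.0 18.0 16.0
    endloop
  endfacet
  facet normal 1.0000 0.0000 0.0000
    outer loop
      vertex 19.0 0.0 0.0
      vertex 19.0 18.0 16.0
      vertex 19.0 0.0 16.0
    endloop
  endfacet
endsolid part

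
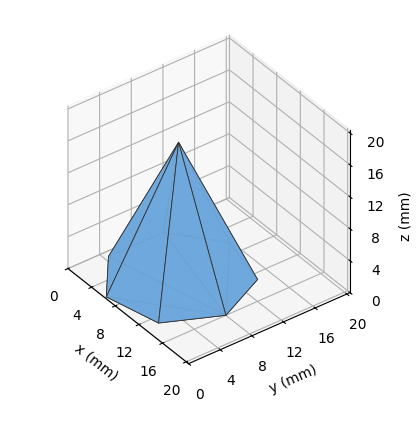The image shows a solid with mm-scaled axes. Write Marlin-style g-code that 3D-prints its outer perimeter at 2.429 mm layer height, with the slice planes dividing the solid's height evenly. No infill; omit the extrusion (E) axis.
Reading the render: the shape is a regular 7-sided pyramid, base circumscribed radius ≈ 8 mm, apex at z ≈ 17 mm (dimensions read to the nearest mm from the axis ticks). For the g-code, the solid's height is divided into equal slices at the stated Δz and each level perimeter traced with G1 moves after a G0 lift.

; perimeter-only toolpath
G21 ; units = mm
G90 ; absolute positioning
G28 ; home
; layer 1
G0 Z2.429
G0 X14.857 Y8.000
G1 X12.275 Y13.361
G1 X6.474 Y14.685
G1 X1.822 Y10.975
G1 X1.822 Y5.025
G1 X6.474 Y1.315
G1 X12.275 Y2.639
G1 X14.857 Y8.000
; layer 2
G0 Z4.857
G0 X13.714 Y8.000
G1 X11.563 Y12.468
G1 X6.729 Y13.571
G1 X2.851 Y10.479
G1 X2.851 Y5.521
G1 X6.729 Y2.429
G1 X11.563 Y3.532
G1 X13.714 Y8.000
; layer 3
G0 Z7.286
G0 X12.571 Y8.000
G1 X10.850 Y11.574
G1 X6.983 Y12.457
G1 X3.881 Y9.983
G1 X3.881 Y6.017
G1 X6.983 Y3.543
G1 X10.850 Y4.426
G1 X12.571 Y8.000
; layer 4
G0 Z9.714
G0 X11.429 Y8.000
G1 X10.138 Y10.681
G1 X7.237 Y11.342
G1 X4.911 Y9.488
G1 X4.911 Y6.512
G1 X7.237 Y4.658
G1 X10.138 Y5.319
G1 X11.429 Y8.000
; layer 5
G0 Z12.143
G0 X10.286 Y8.000
G1 X9.425 Y9.787
G1 X7.491 Y10.228
G1 X5.941 Y8.992
G1 X5.941 Y7.008
G1 X7.491 Y5.772
G1 X9.425 Y6.213
G1 X10.286 Y8.000
; layer 6
G0 Z14.571
G0 X9.143 Y8.000
G1 X8.713 Y8.894
G1 X7.746 Y9.114
G1 X6.970 Y8.496
G1 X6.970 Y7.504
G1 X7.746 Y6.886
G1 X8.713 Y7.106
G1 X9.143 Y8.000
M2 ; end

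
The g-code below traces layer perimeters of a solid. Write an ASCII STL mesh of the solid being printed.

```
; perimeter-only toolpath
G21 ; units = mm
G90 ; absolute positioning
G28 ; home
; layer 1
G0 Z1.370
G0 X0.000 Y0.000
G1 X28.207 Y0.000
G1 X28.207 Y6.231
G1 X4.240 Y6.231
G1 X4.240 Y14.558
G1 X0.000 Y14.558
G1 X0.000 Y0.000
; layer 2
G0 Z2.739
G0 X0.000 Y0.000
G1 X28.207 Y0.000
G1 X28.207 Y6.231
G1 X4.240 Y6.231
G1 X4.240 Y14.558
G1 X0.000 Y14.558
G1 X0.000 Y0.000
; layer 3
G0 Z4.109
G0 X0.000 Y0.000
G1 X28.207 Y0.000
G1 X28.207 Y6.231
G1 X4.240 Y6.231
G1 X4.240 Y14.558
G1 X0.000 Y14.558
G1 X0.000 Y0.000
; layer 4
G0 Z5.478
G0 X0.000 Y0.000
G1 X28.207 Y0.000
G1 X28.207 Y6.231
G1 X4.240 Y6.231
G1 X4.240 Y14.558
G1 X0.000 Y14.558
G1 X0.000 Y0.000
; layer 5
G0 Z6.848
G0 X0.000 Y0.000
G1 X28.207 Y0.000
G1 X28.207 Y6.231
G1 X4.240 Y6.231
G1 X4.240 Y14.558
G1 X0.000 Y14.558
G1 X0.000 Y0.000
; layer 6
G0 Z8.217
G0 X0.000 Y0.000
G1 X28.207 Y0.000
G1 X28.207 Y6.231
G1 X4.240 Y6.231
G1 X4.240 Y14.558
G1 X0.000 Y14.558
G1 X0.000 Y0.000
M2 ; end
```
solid part
  facet normal 0.0000 0.0000 -1.0000
    outer loop
      vertex 28.207 6.231 0.000
      vertex 28.207 0.000 0.000
      vertex 0.000 0.000 0.000
    endloop
  endfacet
  facet normal 0.0000 0.0000 -1.0000
    outer loop
      vertex 4.240 6.231 0.000
      vertex 28.207 6.231 0.000
      vertex 0.000 0.000 0.000
    endloop
  endfacet
  facet normal 0.0000 0.0000 -1.0000
    outer loop
      vertex 4.240 14.558 0.000
      vertex 4.240 6.231 0.000
      vertex 0.000 0.000 0.000
    endloop
  endfacet
  facet normal 0.0000 0.0000 -1.0000
    outer loop
      vertex 0.000 14.558 0.000
      vertex 4.240 14.558 0.000
      vertex 0.000 0.000 0.000
    endloop
  endfacet
  facet normal 0.0000 0.0000 1.0000
    outer loop
      vertex 0.000 0.000 8.217
      vertex 28.207 0.000 8.217
      vertex 28.207 6.231 8.217
    endloop
  endfacet
  facet normal 0.0000 0.0000 1.0000
    outer loop
      vertex 0.000 0.000 8.217
      vertex 28.207 6.231 8.217
      vertex 4.240 6.231 8.217
    endloop
  endfacet
  facet normal 0.0000 0.0000 1.0000
    outer loop
      vertex 0.000 0.000 8.217
      vertex 4.240 6.231 8.217
      vertex 4.240 14.558 8.217
    endloop
  endfacet
  facet normal 0.0000 0.0000 1.0000
    outer loop
      vertex 0.000 0.000 8.217
      vertex 4.240 14.558 8.217
      vertex 0.000 14.558 8.217
    endloop
  endfacet
  facet normal 0.0000 -1.0000 0.0000
    outer loop
      vertex 0.000 0.000 0.000
      vertex 28.207 0.000 0.000
      vertex 28.207 0.000 8.217
    endloop
  endfacet
  facet normal 0.0000 -1.0000 0.0000
    outer loop
      vertex 0.000 0.000 0.000
      vertex 28.207 0.000 8.217
      vertex 0.000 0.000 8.217
    endloop
  endfacet
  facet normal 1.0000 0.0000 0.0000
    outer loop
      vertex 28.207 0.000 0.000
      vertex 28.207 6.231 0.000
      vertex 28.207 6.231 8.217
    endloop
  endfacet
  facet normal 1.0000 0.0000 0.0000
    outer loop
      vertex 28.207 0.000 0.000
      vertex 28.207 6.231 8.217
      vertex 28.207 0.000 8.217
    endloop
  endfacet
  facet normal 0.0000 1.0000 0.0000
    outer loop
      vertex 28.207 6.231 0.000
      vertex 4.240 6.231 0.000
      vertex 4.240 6.231 8.217
    endloop
  endfacet
  facet normal 0.0000 1.0000 0.0000
    outer loop
      vertex 28.207 6.231 0.000
      vertex 4.240 6.231 8.217
      vertex 28.207 6.231 8.217
    endloop
  endfacet
  facet normal 1.0000 0.0000 0.0000
    outer loop
      vertex 4.240 6.231 0.000
      vertex 4.240 14.558 0.000
      vertex 4.240 14.558 8.217
    endloop
  endfacet
  facet normal 1.0000 0.0000 0.0000
    outer loop
      vertex 4.240 6.231 0.000
      vertex 4.240 14.558 8.217
      vertex 4.240 6.231 8.217
    endloop
  endfacet
  facet normal 0.0000 1.0000 0.0000
    outer loop
      vertex 4.240 14.558 0.000
      vertex 0.000 14.558 0.000
      vertex 0.000 14.558 8.217
    endloop
  endfacet
  facet normal 0.0000 1.0000 0.0000
    outer loop
      vertex 4.240 14.558 0.000
      vertex 0.000 14.558 8.217
      vertex 4.240 14.558 8.217
    endloop
  endfacet
  facet normal -1.0000 0.0000 0.0000
    outer loop
      vertex 0.000 14.558 0.000
      vertex 0.000 0.000 0.000
      vertex 0.000 0.000 8.217
    endloop
  endfacet
  facet normal -1.0000 0.0000 0.0000
    outer loop
      vertex 0.000 14.558 0.000
      vertex 0.000 0.000 8.217
      vertex 0.000 14.558 8.217
    endloop
  endfacet
endsolid part

The G0 Z moves step by Δz≈1.370 mm. Every layer's G1 loop is the same polygon, so the solid is a straight extrusion of it from z=0 to z≈8.22. Closing with flat bottom and top caps and triangulating gives 20 facets — an L-shaped prism: outer 28.2 × 14.6 mm, arm thicknesses ≈ 6.23 mm (horizontal) and 4.24 mm (vertical), extruded 8.22 mm in z.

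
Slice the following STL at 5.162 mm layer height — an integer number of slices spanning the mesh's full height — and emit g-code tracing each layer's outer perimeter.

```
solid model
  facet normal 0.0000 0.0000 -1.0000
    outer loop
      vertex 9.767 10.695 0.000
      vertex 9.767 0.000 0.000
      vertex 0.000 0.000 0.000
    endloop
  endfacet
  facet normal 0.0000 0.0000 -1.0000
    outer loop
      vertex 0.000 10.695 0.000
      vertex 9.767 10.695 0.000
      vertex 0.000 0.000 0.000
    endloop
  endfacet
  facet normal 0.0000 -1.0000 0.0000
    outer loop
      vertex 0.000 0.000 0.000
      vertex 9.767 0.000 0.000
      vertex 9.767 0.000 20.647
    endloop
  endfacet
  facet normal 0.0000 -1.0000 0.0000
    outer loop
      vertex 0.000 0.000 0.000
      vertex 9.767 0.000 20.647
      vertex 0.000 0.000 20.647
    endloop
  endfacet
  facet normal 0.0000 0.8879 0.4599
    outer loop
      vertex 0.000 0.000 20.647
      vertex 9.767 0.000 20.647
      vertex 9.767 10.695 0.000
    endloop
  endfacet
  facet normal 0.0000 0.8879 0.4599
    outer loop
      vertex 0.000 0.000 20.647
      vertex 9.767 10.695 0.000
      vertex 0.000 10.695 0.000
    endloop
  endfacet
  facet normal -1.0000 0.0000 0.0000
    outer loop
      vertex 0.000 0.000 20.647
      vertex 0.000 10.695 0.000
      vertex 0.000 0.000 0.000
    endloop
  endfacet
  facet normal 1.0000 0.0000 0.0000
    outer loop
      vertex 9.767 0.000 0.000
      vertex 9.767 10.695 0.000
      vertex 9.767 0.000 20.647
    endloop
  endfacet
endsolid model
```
; perimeter-only toolpath
G21 ; units = mm
G90 ; absolute positioning
G28 ; home
; layer 1
G0 Z5.162
G0 X0.000 Y0.000
G1 X9.767 Y0.000
G1 X9.767 Y8.021
G1 X0.000 Y8.021
G1 X0.000 Y0.000
; layer 2
G0 Z10.323
G0 X0.000 Y0.000
G1 X9.767 Y0.000
G1 X9.767 Y5.348
G1 X0.000 Y5.348
G1 X0.000 Y0.000
; layer 3
G0 Z15.485
G0 X0.000 Y0.000
G1 X9.767 Y0.000
G1 X9.767 Y2.674
G1 X0.000 Y2.674
G1 X0.000 Y0.000
M2 ; end

The solid is a wedge (ramp): 9.77 × 10.7 mm base, rising to 20.6 mm along the y=0 edge and sloping linearly to z=0 at y=10.7. Slicing at Δz = 5.162 mm — 4 equal slices spanning the solid's height, so layer i sits at z = i·h/4 — gives 3 non-empty perimeters. Each is a 4-segment closed polygon; G0 lifts to the layer z and rapids to the start vertex, then G1 traces the edges. The cross-section shrinks linearly with z (the slice at the apex is degenerate and omitted).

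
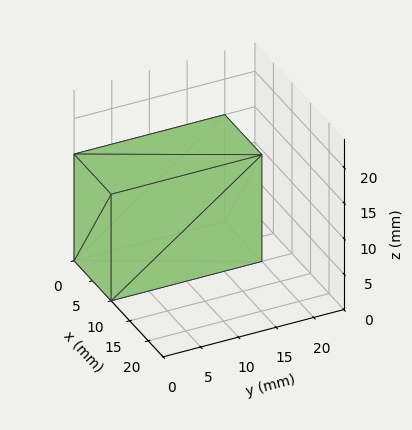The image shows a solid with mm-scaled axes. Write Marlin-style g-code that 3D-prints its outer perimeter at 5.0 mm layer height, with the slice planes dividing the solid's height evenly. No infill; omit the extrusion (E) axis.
Reading the render: the shape is a rectangular box, roughly 10 × 20 mm footprint and 15 mm tall (dimensions read to the nearest mm from the axis ticks). For the g-code, the solid's height is divided into equal slices at the stated Δz and each level perimeter traced with G1 moves after a G0 lift.

; perimeter-only toolpath
G21 ; units = mm
G90 ; absolute positioning
G28 ; home
; layer 1
G0 Z5.0
G0 X0.0 Y0.0
G1 X10.0 Y0.0
G1 X10.0 Y20.0
G1 X0.0 Y20.0
G1 X0.0 Y0.0
; layer 2
G0 Z10.0
G0 X0.0 Y0.0
G1 X10.0 Y0.0
G1 X10.0 Y20.0
G1 X0.0 Y20.0
G1 X0.0 Y0.0
; layer 3
G0 Z15.0
G0 X0.0 Y0.0
G1 X10.0 Y0.0
G1 X10.0 Y20.0
G1 X0.0 Y20.0
G1 X0.0 Y0.0
M2 ; end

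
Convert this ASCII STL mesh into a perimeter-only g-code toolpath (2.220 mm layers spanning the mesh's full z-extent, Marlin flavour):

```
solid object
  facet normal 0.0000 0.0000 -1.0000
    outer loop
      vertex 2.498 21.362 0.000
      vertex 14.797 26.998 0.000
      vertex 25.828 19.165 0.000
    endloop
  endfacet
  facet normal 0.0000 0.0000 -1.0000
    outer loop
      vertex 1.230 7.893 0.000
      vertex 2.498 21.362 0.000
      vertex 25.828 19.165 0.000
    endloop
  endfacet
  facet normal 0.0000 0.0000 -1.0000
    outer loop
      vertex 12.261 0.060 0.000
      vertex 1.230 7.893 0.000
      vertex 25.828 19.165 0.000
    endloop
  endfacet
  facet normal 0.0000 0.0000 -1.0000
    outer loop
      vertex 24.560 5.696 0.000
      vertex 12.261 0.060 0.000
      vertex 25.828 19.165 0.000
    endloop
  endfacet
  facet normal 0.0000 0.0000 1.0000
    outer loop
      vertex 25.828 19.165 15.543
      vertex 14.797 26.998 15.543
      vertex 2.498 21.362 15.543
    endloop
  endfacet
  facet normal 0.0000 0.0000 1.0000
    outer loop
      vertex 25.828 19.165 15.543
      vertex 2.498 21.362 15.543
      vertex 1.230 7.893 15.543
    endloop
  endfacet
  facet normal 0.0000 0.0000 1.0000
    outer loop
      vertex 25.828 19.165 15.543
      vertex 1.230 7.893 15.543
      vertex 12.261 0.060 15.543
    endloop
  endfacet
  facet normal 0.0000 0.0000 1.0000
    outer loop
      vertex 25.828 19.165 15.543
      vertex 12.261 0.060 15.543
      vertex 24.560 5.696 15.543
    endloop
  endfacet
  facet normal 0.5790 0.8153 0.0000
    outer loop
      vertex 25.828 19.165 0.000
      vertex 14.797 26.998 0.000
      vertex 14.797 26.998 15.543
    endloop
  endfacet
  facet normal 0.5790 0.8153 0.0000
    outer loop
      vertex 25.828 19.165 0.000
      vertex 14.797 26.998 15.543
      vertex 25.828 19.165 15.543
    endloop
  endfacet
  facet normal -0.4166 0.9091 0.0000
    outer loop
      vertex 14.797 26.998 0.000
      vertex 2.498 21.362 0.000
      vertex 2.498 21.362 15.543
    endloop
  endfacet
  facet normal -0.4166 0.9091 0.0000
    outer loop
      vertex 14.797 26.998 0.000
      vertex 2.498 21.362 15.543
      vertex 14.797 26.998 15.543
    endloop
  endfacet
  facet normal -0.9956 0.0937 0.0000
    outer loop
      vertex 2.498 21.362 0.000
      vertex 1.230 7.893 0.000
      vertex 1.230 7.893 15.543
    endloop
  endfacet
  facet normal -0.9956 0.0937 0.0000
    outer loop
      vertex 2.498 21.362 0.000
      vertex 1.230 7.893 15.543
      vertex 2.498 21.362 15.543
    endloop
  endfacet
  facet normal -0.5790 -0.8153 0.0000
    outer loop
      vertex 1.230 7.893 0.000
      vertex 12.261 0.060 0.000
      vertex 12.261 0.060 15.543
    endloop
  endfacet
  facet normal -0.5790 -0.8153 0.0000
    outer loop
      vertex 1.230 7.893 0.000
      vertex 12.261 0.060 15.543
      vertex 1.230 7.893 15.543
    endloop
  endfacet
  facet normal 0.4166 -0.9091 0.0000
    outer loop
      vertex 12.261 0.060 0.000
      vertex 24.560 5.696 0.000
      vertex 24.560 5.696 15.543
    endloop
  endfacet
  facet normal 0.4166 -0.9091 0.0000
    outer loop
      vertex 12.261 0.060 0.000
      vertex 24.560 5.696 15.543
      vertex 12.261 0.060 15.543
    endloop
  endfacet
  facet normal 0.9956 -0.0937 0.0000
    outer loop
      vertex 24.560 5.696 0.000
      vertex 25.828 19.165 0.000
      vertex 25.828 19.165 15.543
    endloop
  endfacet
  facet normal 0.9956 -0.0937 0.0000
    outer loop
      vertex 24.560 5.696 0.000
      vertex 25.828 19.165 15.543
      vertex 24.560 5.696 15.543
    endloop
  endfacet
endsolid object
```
; perimeter-only toolpath
G21 ; units = mm
G90 ; absolute positioning
G28 ; home
; layer 1
G0 Z2.220
G0 X25.828 Y19.165
G1 X14.797 Y26.998
G1 X2.498 Y21.362
G1 X1.230 Y7.893
G1 X12.261 Y0.060
G1 X24.560 Y5.696
G1 X25.828 Y19.165
; layer 2
G0 Z4.441
G0 X25.828 Y19.165
G1 X14.797 Y26.998
G1 X2.498 Y21.362
G1 X1.230 Y7.893
G1 X12.261 Y0.060
G1 X24.560 Y5.696
G1 X25.828 Y19.165
; layer 3
G0 Z6.661
G0 X25.828 Y19.165
G1 X14.797 Y26.998
G1 X2.498 Y21.362
G1 X1.230 Y7.893
G1 X12.261 Y0.060
G1 X24.560 Y5.696
G1 X25.828 Y19.165
; layer 4
G0 Z8.882
G0 X25.828 Y19.165
G1 X14.797 Y26.998
G1 X2.498 Y21.362
G1 X1.230 Y7.893
G1 X12.261 Y0.060
G1 X24.560 Y5.696
G1 X25.828 Y19.165
; layer 5
G0 Z11.102
G0 X25.828 Y19.165
G1 X14.797 Y26.998
G1 X2.498 Y21.362
G1 X1.230 Y7.893
G1 X12.261 Y0.060
G1 X24.560 Y5.696
G1 X25.828 Y19.165
; layer 6
G0 Z13.323
G0 X25.828 Y19.165
G1 X14.797 Y26.998
G1 X2.498 Y21.362
G1 X1.230 Y7.893
G1 X12.261 Y0.060
G1 X24.560 Y5.696
G1 X25.828 Y19.165
; layer 7
G0 Z15.543
G0 X25.828 Y19.165
G1 X14.797 Y26.998
G1 X2.498 Y21.362
G1 X1.230 Y7.893
G1 X12.261 Y0.060
G1 X24.560 Y5.696
G1 X25.828 Y19.165
M2 ; end

The solid is a regular 6-sided prism (a cylinder approximated with 6 flat sides), circumscribed radius ≈ 13.5 mm, height ≈ 15.5 mm. Slicing at Δz = 2.220 mm — 7 equal slices spanning the solid's height, so layer i sits at z = i·h/7 — gives 7 non-empty perimeters. Each is a 6-segment closed polygon; G0 lifts to the layer z and rapids to the start vertex, then G1 traces the edges.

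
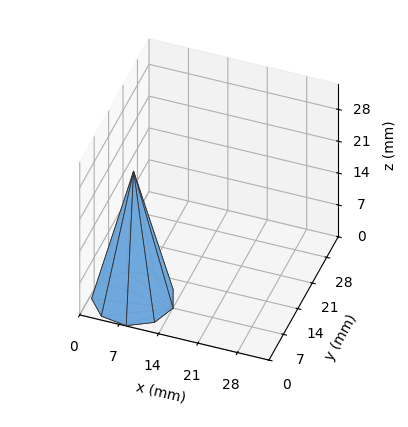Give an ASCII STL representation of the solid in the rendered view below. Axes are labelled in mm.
Reading the render: the shape is a regular 9-sided pyramid, base circumscribed radius ≈ 7 mm, apex at z ≈ 28 mm (dimensions read to the nearest mm from the axis ticks). For the STL, each face is triangulated and given an outward normal.

solid part
  facet normal 0.0000 0.0000 -1.0000
    outer loop
      vertex 8.22 13.89 0.00
      vertex 12.36 11.50 0.00
      vertex 14.00 7.00 0.00
    endloop
  endfacet
  facet normal 0.0000 0.0000 -1.0000
    outer loop
      vertex 3.50 13.06 0.00
      vertex 8.22 13.89 0.00
      vertex 14.00 7.00 0.00
    endloop
  endfacet
  facet normal 0.0000 0.0000 -1.0000
    outer loop
      vertex 0.42 9.39 0.00
      vertex 3.50 13.06 0.00
      vertex 14.00 7.00 0.00
    endloop
  endfacet
  facet normal 0.0000 0.0000 -1.0000
    outer loop
      vertex 0.42 4.61 0.00
      vertex 0.42 9.39 0.00
      vertex 14.00 7.00 0.00
    endloop
  endfacet
  facet normal 0.0000 0.0000 -1.0000
    outer loop
      vertex 3.50 0.94 0.00
      vertex 0.42 4.61 0.00
      vertex 14.00 7.00 0.00
    endloop
  endfacet
  facet normal 0.0000 0.0000 -1.0000
    outer loop
      vertex 8.22 0.11 0.00
      vertex 3.50 0.94 0.00
      vertex 14.00 7.00 0.00
    endloop
  endfacet
  facet normal 0.0000 0.0000 -1.0000
    outer loop
      vertex 12.36 2.50 0.00
      vertex 8.22 0.11 0.00
      vertex 14.00 7.00 0.00
    endloop
  endfacet
  facet normal 0.9147 0.3333 0.2287
    outer loop
      vertex 14.00 7.00 0.00
      vertex 12.36 11.50 0.00
      vertex 7.00 7.00 28.00
    endloop
  endfacet
  facet normal 0.4867 0.8431 0.2287
    outer loop
      vertex 12.36 11.50 0.00
      vertex 8.22 13.89 0.00
      vertex 7.00 7.00 28.00
    endloop
  endfacet
  facet normal -0.1686 0.9588 0.2286
    outer loop
      vertex 8.22 13.89 0.00
      vertex 3.50 13.06 0.00
      vertex 7.00 7.00 28.00
    endloop
  endfacet
  facet normal -0.7457 0.6258 0.2287
    outer loop
      vertex 3.50 13.06 0.00
      vertex 0.42 9.39 0.00
      vertex 7.00 7.00 28.00
    endloop
  endfacet
  facet normal -0.9735 0.0000 0.2288
    outer loop
      vertex 0.42 9.39 0.00
      vertex 0.42 4.61 0.00
      vertex 7.00 7.00 28.00
    endloop
  endfacet
  facet normal -0.7457 -0.6258 0.2287
    outer loop
      vertex 0.42 4.61 0.00
      vertex 3.50 0.94 0.00
      vertex 7.00 7.00 28.00
    endloop
  endfacet
  facet normal -0.1686 -0.9588 0.2286
    outer loop
      vertex 3.50 0.94 0.00
      vertex 8.22 0.11 0.00
      vertex 7.00 7.00 28.00
    endloop
  endfacet
  facet normal 0.4867 -0.8431 0.2287
    outer loop
      vertex 8.22 0.11 0.00
      vertex 12.36 2.50 0.00
      vertex 7.00 7.00 28.00
    endloop
  endfacet
  facet normal 0.9147 -0.3333 0.2287
    outer loop
      vertex 12.36 2.50 0.00
      vertex 14.00 7.00 0.00
      vertex 7.00 7.00 28.00
    endloop
  endfacet
endsolid part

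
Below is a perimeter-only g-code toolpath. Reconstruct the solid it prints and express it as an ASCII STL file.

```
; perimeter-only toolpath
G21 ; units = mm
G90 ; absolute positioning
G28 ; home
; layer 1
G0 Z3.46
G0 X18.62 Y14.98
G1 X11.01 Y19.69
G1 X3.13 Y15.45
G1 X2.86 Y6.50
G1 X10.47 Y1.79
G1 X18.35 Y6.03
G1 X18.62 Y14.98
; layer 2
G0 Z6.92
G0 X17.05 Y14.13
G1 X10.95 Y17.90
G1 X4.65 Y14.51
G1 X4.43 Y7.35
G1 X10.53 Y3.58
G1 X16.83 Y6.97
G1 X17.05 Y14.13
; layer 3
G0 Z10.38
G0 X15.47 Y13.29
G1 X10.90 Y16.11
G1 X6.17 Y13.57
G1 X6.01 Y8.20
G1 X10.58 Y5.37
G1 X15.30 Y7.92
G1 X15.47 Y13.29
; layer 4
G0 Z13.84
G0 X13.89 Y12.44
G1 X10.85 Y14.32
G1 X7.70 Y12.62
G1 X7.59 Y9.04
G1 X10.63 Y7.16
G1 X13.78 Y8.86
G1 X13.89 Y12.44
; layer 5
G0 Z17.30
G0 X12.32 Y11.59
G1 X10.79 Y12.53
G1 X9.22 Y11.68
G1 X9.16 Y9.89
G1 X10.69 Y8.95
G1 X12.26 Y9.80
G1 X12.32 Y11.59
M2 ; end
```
solid part
  facet normal 0.0000 0.0000 -1.0000
    outer loop
      vertex 1.61 16.39 0.00
      vertex 11.06 21.48 0.00
      vertex 20.20 15.83 0.00
    endloop
  endfacet
  facet normal 0.0000 0.0000 -1.0000
    outer loop
      vertex 1.28 5.65 0.00
      vertex 1.61 16.39 0.00
      vertex 20.20 15.83 0.00
    endloop
  endfacet
  facet normal 0.0000 0.0000 -1.0000
    outer loop
      vertex 10.42 0.00 0.00
      vertex 1.28 5.65 0.00
      vertex 20.20 15.83 0.00
    endloop
  endfacet
  facet normal 0.0000 0.0000 -1.0000
    outer loop
      vertex 19.87 5.09 0.00
      vertex 10.42 0.00 0.00
      vertex 20.20 15.83 0.00
    endloop
  endfacet
  facet normal 0.4798 0.7762 0.4090
    outer loop
      vertex 20.20 15.83 0.00
      vertex 11.06 21.48 0.00
      vertex 10.74 10.74 20.76
    endloop
  endfacet
  facet normal -0.4327 0.8034 0.4090
    outer loop
      vertex 11.06 21.48 0.00
      vertex 1.61 16.39 0.00
      vertex 10.74 10.74 20.76
    endloop
  endfacet
  facet normal -0.9122 0.0280 0.4088
    outer loop
      vertex 1.61 16.39 0.00
      vertex 1.28 5.65 0.00
      vertex 10.74 10.74 20.76
    endloop
  endfacet
  facet normal -0.4798 -0.7762 0.4090
    outer loop
      vertex 1.28 5.65 0.00
      vertex 10.42 0.00 0.00
      vertex 10.74 10.74 20.76
    endloop
  endfacet
  facet normal 0.4327 -0.8034 0.4090
    outer loop
      vertex 10.42 0.00 0.00
      vertex 19.87 5.09 0.00
      vertex 10.74 10.74 20.76
    endloop
  endfacet
  facet normal 0.9122 -0.0280 0.4088
    outer loop
      vertex 19.87 5.09 0.00
      vertex 20.20 15.83 0.00
      vertex 10.74 10.74 20.76
    endloop
  endfacet
endsolid part

The G0 Z moves step by Δz≈3.46 mm. The G1 loops shrink linearly with z, so the solid tapers from its base footprint up to z≈20.8. Closing with a flat bottom cap and the tapered top and triangulating gives 10 facets — a regular 6-sided pyramid, base circumscribed radius ≈ 10.7 mm, apex at z ≈ 20.8 mm.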